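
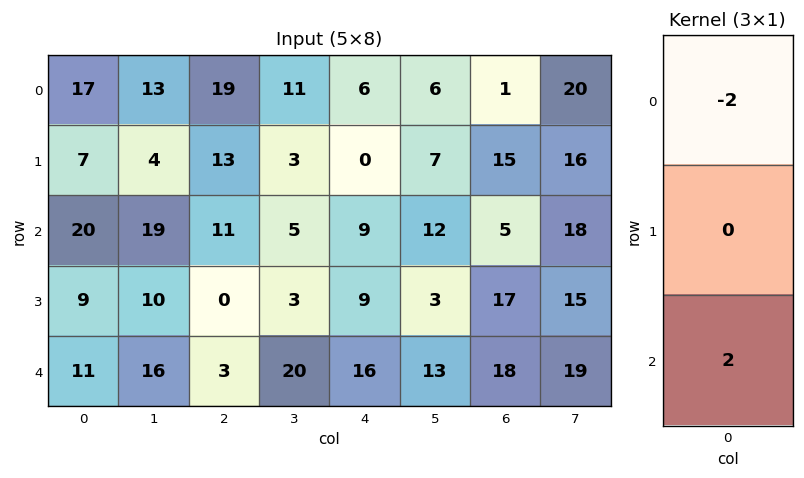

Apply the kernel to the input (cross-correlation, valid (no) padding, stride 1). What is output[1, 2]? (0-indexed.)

The receptive field on the input at this output position is [13 / 11 / 0]. Elementwise product with the kernel and sum: 13·-2 + 0·2.

-26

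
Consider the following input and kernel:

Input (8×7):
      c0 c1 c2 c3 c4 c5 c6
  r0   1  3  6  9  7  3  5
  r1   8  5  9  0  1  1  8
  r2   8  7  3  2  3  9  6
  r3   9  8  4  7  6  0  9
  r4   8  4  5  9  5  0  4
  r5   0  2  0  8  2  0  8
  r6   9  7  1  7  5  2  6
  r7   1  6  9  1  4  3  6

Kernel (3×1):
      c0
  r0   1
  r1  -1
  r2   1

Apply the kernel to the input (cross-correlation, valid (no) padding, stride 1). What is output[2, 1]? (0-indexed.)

3

The receptive field on the input at this output position is [7 / 8 / 4]. Elementwise product with the kernel and sum: 7·1 + 8·-1 + 4·1.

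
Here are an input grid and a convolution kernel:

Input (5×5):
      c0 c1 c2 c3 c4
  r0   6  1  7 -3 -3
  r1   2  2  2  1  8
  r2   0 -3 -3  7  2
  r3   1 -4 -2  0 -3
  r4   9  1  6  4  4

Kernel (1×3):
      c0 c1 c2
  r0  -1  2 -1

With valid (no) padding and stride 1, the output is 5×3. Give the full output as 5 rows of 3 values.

-11 16 -10
0 1 -8
-3 -10 15
-7 0 5
-13 7 -2

Output[0,0]: The receptive field on the input at this output position is [6 1 7]. Elementwise product with the kernel and sum: 6·-1 + 1·2 + 7·-1.
Output[0,1]: The receptive field on the input at this output position is [1 7 -3]. Elementwise product with the kernel and sum: 1·-1 + 7·2 + -3·-1.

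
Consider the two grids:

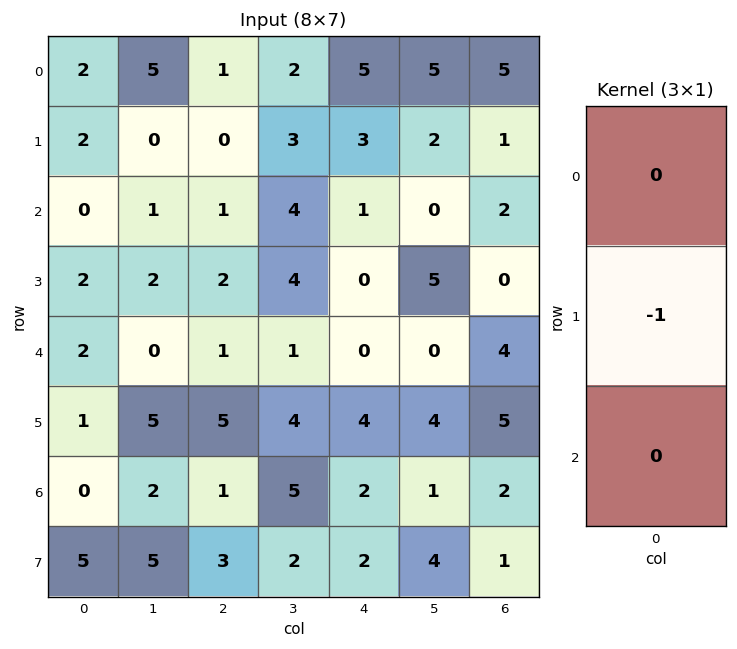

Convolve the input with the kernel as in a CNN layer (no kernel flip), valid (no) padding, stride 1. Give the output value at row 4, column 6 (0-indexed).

-5

The receptive field on the input at this output position is [4 / 5 / 2]. Elementwise product with the kernel and sum: 5·-1.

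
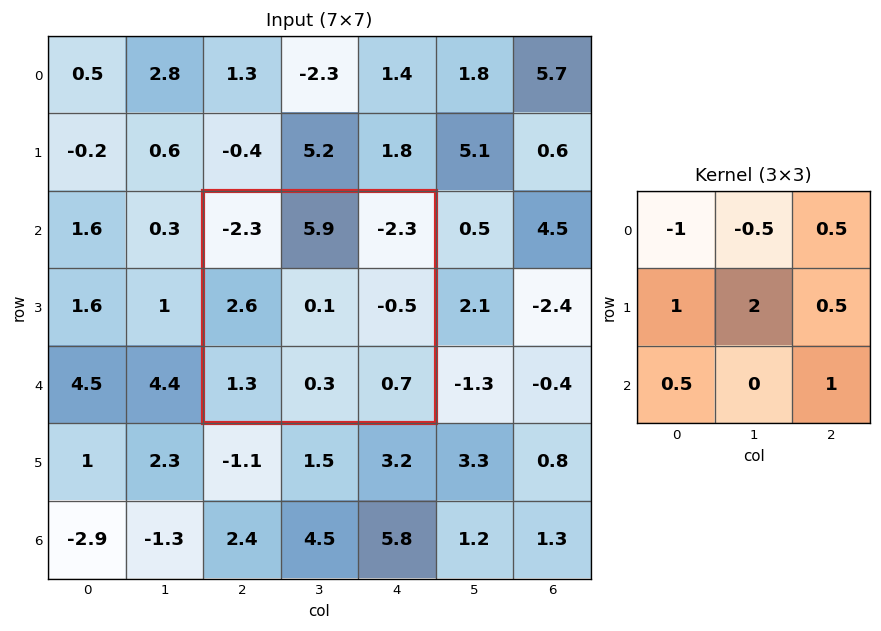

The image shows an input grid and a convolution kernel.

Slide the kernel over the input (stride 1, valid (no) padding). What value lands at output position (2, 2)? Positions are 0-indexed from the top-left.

2.1

The receptive field on the input at this output position is [-2.3 5.9 -2.3 / 2.6 0.1 -0.5 / 1.3 0.3 0.7]. Elementwise product with the kernel and sum: -2.3·-1 + 5.9·-0.5 + -2.3·0.5 + 2.6·1 + 0.1·2 + -0.5·0.5 + 1.3·0.5 + 0.7·1.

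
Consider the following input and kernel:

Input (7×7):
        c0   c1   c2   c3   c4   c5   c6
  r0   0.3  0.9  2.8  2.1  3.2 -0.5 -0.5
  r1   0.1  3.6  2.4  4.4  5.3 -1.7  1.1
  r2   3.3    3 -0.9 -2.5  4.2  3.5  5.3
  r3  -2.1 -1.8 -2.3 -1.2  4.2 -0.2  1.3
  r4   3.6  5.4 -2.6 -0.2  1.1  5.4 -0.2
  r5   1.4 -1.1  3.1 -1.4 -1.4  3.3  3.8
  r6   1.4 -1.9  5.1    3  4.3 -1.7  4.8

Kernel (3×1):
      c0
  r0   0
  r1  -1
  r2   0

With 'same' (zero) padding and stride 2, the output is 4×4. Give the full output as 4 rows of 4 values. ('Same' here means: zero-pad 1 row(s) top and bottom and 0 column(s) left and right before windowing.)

-0.3 -2.8 -3.2 0.5
-3.3 0.9 -4.2 -5.3
-3.6 2.6 -1.1 0.2
-1.4 -5.1 -4.3 -4.8

Output[0,0]: The receptive field on the zero-padded input at this output position is [0 / 0.3 / 0.1]. Elementwise product with the kernel and sum: 0.3·-1.
Output[0,1]: The receptive field on the zero-padded input at this output position is [0 / 2.8 / 2.4]. Elementwise product with the kernel and sum: 2.8·-1.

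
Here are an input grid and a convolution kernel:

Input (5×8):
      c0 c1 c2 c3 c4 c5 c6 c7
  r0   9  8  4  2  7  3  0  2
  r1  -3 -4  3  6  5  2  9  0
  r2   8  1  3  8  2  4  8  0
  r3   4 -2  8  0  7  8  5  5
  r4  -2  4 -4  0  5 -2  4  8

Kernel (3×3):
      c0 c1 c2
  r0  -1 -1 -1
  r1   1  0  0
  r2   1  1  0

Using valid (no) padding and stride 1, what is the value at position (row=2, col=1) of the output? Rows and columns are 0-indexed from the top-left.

The receptive field on the input at this output position is [1 3 8 / -2 8 0 / 4 -4 0]. Elementwise product with the kernel and sum: 1·-1 + 3·-1 + 8·-1 + -2·1 + 4·1 + -4·1.

-14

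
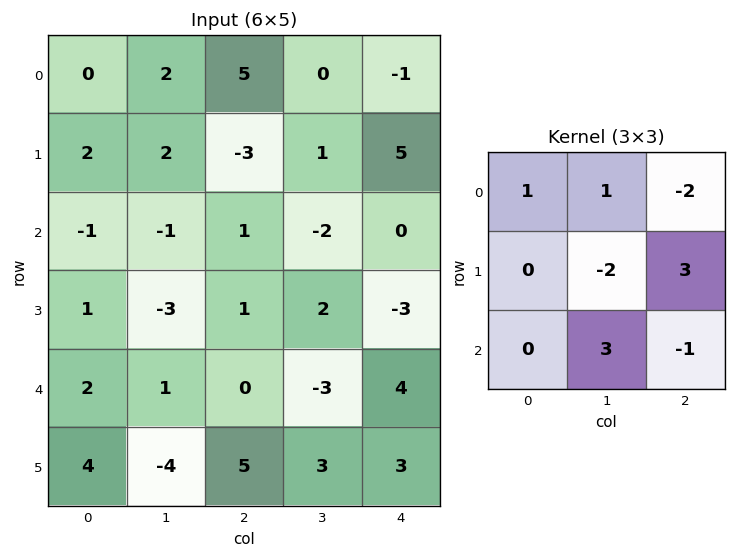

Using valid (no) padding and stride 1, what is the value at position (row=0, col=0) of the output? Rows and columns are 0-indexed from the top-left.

-25

The receptive field on the input at this output position is [0 2 5 / 2 2 -3 / -1 -1 1]. Elementwise product with the kernel and sum: 0·1 + 2·1 + 5·-2 + 2·-2 + -3·3 + -1·3 + 1·-1.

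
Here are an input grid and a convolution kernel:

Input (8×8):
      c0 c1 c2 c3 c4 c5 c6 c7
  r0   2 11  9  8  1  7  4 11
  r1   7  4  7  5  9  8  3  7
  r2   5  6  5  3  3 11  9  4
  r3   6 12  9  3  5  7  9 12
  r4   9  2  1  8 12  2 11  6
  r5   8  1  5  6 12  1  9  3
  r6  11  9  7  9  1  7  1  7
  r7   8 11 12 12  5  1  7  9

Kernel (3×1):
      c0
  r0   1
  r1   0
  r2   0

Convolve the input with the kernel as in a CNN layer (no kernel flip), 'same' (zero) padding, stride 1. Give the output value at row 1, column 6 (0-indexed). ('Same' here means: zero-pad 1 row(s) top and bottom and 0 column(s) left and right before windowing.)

4

The receptive field on the zero-padded input at this output position is [4 / 3 / 9]. Elementwise product with the kernel and sum: 4·1.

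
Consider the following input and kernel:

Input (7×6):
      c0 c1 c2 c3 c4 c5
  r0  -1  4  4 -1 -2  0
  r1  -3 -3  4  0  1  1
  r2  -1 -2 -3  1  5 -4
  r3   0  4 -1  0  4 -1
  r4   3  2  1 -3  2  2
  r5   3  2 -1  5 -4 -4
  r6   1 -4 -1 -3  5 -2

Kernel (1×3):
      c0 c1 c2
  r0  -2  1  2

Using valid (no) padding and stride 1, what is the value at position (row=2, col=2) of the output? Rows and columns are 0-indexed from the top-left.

The receptive field on the input at this output position is [-3 1 5]. Elementwise product with the kernel and sum: -3·-2 + 1·1 + 5·2.

17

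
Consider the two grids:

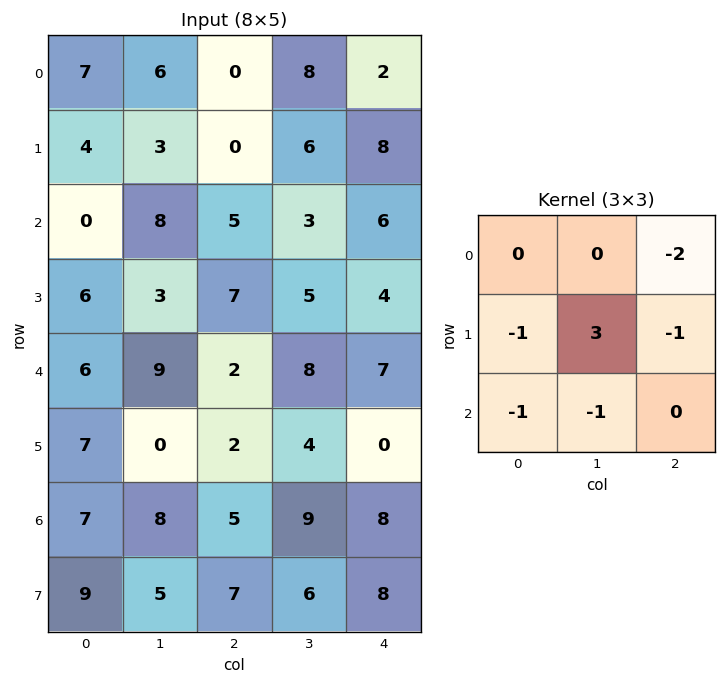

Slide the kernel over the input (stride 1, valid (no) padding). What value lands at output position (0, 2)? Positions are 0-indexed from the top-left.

-2

The receptive field on the input at this output position is [0 8 2 / 0 6 8 / 5 3 6]. Elementwise product with the kernel and sum: 2·-2 + 0·-1 + 6·3 + 8·-1 + 5·-1 + 3·-1.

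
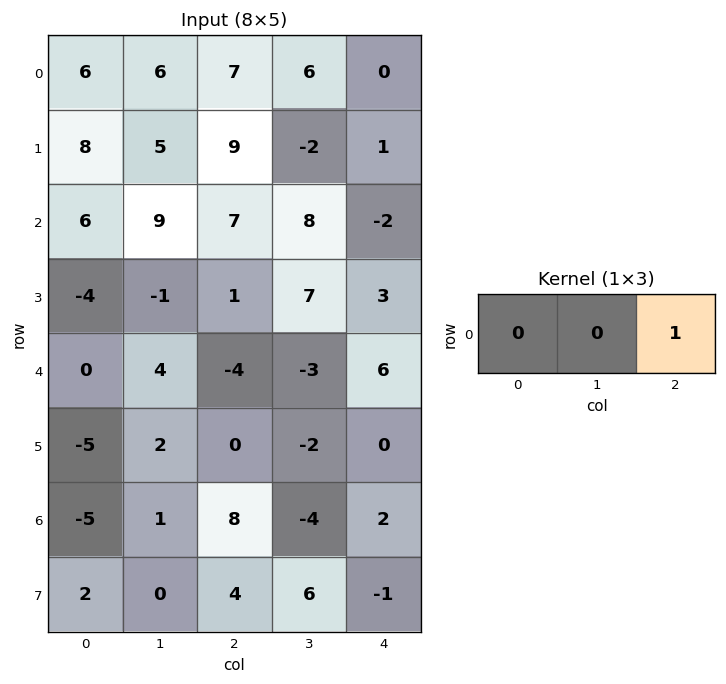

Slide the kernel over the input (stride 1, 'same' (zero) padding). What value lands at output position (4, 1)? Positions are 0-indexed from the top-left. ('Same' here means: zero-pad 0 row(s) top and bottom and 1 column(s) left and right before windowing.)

The receptive field on the zero-padded input at this output position is [0 4 -4]. Elementwise product with the kernel and sum: -4·1.

-4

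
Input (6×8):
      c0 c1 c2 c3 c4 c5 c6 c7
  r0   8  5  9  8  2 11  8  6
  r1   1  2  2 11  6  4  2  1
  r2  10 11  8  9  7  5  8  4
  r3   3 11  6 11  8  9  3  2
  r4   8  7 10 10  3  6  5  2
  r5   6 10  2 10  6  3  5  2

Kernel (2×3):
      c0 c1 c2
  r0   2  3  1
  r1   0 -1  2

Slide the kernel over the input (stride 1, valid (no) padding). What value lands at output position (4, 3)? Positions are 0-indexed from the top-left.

The receptive field on the input at this output position is [10 3 6 / 10 6 3]. Elementwise product with the kernel and sum: 10·2 + 3·3 + 6·1 + 6·-1 + 3·2.

35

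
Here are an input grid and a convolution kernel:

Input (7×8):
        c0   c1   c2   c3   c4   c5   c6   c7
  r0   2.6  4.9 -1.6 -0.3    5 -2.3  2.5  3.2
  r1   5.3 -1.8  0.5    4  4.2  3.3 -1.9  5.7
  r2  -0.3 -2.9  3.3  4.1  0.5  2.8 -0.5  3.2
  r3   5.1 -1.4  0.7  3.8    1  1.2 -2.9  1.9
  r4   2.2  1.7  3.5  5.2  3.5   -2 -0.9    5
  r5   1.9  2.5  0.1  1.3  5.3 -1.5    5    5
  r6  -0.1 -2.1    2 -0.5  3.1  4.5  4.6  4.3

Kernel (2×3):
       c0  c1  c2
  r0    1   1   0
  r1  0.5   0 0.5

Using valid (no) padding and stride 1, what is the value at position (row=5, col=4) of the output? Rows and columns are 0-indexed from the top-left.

The receptive field on the input at this output position is [5.3 -1.5 5 / 3.1 4.5 4.6]. Elementwise product with the kernel and sum: 5.3·1 + -1.5·1 + 3.1·0.5 + 4.6·0.5.

7.65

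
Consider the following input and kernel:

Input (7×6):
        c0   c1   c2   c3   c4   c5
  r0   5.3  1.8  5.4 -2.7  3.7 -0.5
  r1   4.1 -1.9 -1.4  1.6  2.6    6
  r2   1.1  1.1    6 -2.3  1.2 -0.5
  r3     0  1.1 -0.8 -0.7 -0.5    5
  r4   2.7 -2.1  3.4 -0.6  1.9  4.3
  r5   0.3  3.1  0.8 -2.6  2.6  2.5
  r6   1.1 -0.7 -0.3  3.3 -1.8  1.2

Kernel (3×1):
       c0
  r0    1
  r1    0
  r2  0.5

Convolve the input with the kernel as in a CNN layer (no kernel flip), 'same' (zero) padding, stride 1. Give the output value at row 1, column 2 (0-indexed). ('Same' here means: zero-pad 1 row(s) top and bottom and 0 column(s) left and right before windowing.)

The receptive field on the zero-padded input at this output position is [5.4 / -1.4 / 6]. Elementwise product with the kernel and sum: 5.4·1 + 6·0.5.

8.4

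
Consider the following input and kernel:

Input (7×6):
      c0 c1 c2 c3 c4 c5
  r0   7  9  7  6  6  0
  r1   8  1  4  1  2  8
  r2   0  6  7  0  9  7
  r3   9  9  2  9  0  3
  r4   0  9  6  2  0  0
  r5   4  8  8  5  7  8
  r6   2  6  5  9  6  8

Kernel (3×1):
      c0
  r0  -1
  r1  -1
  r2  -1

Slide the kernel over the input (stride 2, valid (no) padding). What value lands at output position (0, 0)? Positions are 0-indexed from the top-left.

-15

The receptive field on the input at this output position is [7 / 8 / 0]. Elementwise product with the kernel and sum: 7·-1 + 8·-1 + 0·-1.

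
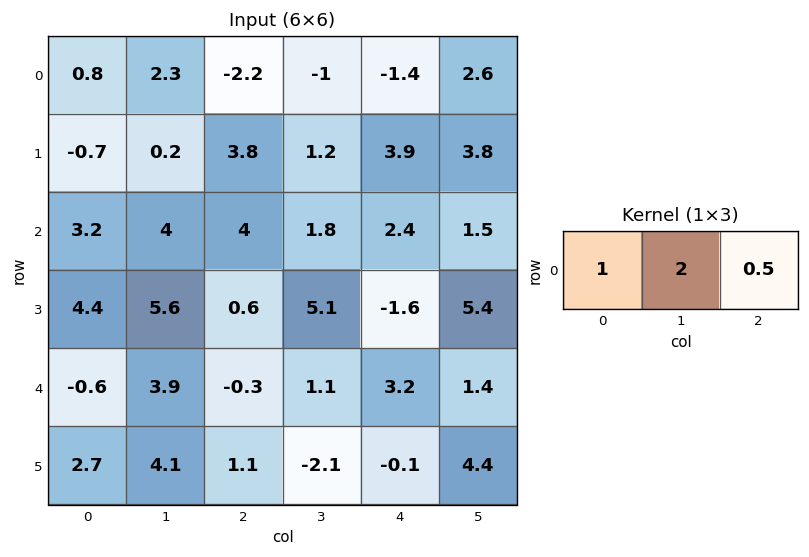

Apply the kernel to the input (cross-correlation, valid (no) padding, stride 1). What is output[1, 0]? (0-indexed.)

The receptive field on the input at this output position is [-0.7 0.2 3.8]. Elementwise product with the kernel and sum: -0.7·1 + 0.2·2 + 3.8·0.5.

1.6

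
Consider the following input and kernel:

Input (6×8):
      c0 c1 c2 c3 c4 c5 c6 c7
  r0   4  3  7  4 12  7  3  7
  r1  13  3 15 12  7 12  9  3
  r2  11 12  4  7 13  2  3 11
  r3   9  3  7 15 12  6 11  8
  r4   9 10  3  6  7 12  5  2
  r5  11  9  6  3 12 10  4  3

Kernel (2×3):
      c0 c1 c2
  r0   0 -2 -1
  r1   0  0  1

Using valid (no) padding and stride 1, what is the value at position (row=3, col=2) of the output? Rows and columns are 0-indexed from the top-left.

The receptive field on the input at this output position is [7 15 12 / 3 6 7]. Elementwise product with the kernel and sum: 15·-2 + 12·-1 + 7·1.

-35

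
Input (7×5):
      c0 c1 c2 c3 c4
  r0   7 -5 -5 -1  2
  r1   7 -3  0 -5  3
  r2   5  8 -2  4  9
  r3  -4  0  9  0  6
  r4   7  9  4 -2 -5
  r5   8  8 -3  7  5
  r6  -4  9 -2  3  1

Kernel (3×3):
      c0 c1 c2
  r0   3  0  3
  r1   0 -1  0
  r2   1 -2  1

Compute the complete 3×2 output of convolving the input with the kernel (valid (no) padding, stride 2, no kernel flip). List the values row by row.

Output[0,0]: The receptive field on the input at this output position is [7 -5 -5 / 7 -3 0 / 5 8 -2]. Elementwise product with the kernel and sum: 7·3 + -5·3 + -3·-1 + 5·1 + 8·-2 + -2·1.

-4 -5
2 24
1 -17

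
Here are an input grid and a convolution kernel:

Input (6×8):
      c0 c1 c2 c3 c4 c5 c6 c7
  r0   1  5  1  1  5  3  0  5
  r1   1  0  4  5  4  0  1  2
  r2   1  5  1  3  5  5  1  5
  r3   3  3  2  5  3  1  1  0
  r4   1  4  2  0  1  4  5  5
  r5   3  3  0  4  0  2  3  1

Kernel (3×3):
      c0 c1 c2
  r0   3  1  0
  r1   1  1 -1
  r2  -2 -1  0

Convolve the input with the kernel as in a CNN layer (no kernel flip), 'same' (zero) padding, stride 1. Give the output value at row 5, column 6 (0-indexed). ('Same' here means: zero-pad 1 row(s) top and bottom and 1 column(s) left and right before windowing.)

The receptive field on the zero-padded input at this output position is [4 5 5 / 2 3 1 / 0 0 0]. Elementwise product with the kernel and sum: 4·3 + 5·1 + 2·1 + 3·1 + 1·-1 + 0·-2 + 0·-1.

21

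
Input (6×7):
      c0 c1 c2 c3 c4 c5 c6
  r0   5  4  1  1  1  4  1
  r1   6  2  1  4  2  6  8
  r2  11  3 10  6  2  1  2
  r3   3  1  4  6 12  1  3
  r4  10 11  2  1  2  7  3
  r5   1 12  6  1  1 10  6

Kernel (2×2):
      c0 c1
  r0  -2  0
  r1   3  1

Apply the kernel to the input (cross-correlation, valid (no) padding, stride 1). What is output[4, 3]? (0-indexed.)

2

The receptive field on the input at this output position is [1 2 / 1 1]. Elementwise product with the kernel and sum: 1·-2 + 1·3 + 1·1.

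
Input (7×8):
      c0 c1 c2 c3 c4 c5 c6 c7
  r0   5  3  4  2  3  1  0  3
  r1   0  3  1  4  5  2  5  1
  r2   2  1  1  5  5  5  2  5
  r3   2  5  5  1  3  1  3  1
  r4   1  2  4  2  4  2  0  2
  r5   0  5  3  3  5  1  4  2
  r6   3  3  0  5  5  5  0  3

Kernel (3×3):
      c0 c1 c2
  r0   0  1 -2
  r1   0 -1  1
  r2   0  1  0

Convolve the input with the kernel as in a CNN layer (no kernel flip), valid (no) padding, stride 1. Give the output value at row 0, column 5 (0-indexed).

-8

The receptive field on the input at this output position is [1 0 3 / 2 5 1 / 5 2 5]. Elementwise product with the kernel and sum: 0·1 + 3·-2 + 5·-1 + 1·1 + 2·1.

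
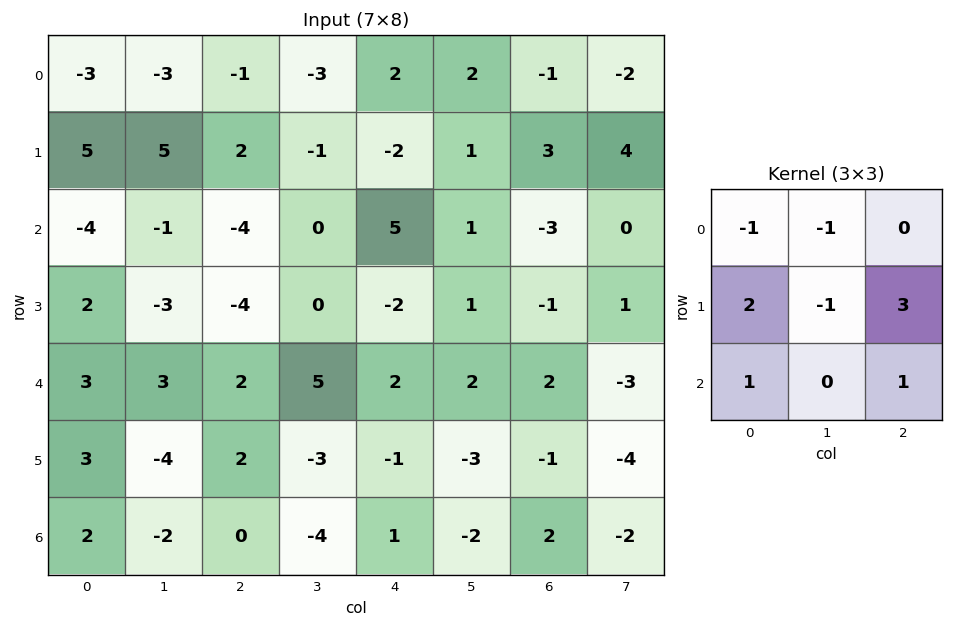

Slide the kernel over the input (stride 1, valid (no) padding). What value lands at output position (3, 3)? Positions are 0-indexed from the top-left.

The receptive field on the input at this output position is [0 -2 1 / 5 2 2 / -3 -1 -3]. Elementwise product with the kernel and sum: 0·-1 + -2·-1 + 5·2 + 2·-1 + 2·3 + -3·1 + -3·1.

10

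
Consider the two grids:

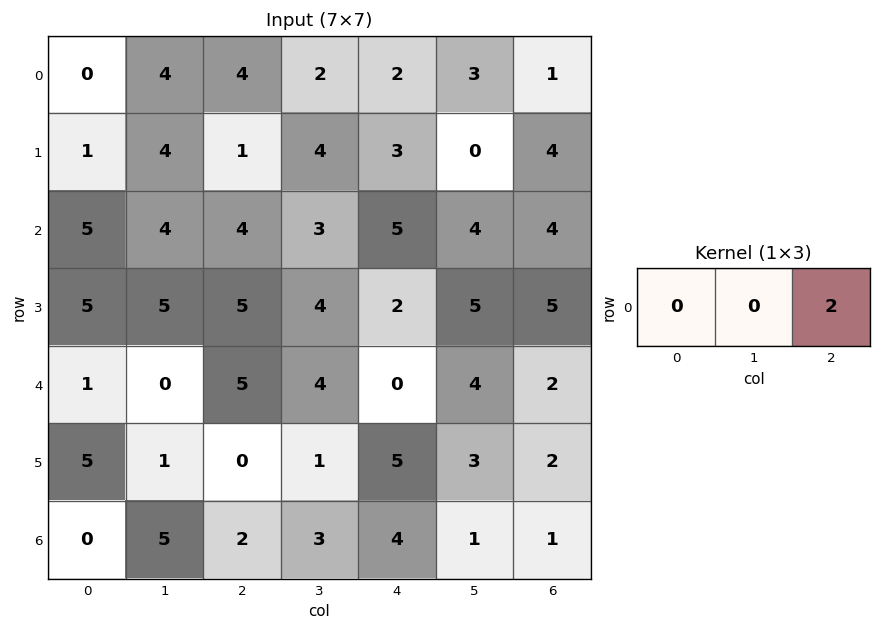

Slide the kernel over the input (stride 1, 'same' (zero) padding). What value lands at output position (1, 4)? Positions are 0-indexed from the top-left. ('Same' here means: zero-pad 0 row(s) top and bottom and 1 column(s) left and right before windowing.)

0

The receptive field on the zero-padded input at this output position is [4 3 0]. Elementwise product with the kernel and sum: 0·2.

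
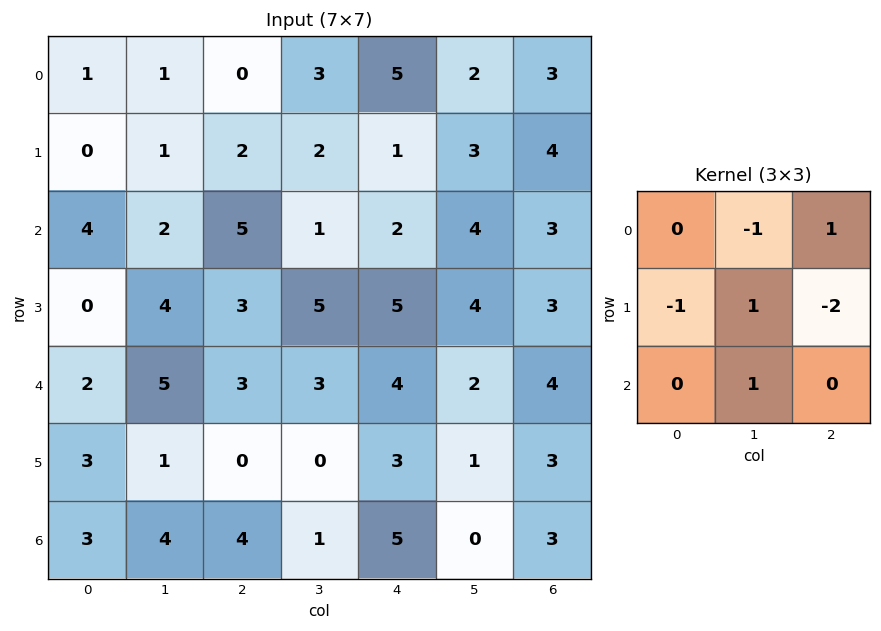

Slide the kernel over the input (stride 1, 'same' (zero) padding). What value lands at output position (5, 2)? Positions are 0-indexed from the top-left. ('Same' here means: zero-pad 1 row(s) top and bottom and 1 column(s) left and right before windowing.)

3

The receptive field on the zero-padded input at this output position is [5 3 3 / 1 0 0 / 4 4 1]. Elementwise product with the kernel and sum: 3·-1 + 3·1 + 1·-1 + 0·1 + 0·-2 + 4·1.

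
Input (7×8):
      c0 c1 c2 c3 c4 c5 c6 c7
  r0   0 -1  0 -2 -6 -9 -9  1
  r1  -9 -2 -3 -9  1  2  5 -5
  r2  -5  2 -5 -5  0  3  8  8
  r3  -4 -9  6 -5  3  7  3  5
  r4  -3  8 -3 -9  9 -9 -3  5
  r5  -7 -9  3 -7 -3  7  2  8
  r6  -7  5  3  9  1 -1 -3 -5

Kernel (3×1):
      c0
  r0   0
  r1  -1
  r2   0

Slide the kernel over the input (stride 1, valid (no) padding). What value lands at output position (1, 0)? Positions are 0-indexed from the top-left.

The receptive field on the input at this output position is [-9 / -5 / -4]. Elementwise product with the kernel and sum: -5·-1.

5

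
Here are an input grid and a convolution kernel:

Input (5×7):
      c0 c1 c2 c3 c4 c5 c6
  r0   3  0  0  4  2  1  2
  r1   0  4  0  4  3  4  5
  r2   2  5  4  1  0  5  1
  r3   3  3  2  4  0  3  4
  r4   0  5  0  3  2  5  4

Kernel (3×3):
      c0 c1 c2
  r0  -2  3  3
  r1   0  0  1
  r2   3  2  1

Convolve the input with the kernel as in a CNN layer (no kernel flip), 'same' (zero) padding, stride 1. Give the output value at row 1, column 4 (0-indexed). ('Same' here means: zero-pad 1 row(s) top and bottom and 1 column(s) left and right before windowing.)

13

The receptive field on the zero-padded input at this output position is [4 2 1 / 4 3 4 / 1 0 5]. Elementwise product with the kernel and sum: 4·-2 + 2·3 + 1·3 + 4·1 + 1·3 + 0·2 + 5·1.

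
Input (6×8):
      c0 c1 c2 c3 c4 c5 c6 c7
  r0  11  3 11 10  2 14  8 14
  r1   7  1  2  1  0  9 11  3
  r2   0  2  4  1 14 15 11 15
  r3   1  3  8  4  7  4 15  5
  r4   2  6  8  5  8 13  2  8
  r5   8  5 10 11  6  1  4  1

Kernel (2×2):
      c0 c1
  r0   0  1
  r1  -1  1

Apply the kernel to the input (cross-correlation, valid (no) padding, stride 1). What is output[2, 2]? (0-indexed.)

-3

The receptive field on the input at this output position is [4 1 / 8 4]. Elementwise product with the kernel and sum: 1·1 + 8·-1 + 4·1.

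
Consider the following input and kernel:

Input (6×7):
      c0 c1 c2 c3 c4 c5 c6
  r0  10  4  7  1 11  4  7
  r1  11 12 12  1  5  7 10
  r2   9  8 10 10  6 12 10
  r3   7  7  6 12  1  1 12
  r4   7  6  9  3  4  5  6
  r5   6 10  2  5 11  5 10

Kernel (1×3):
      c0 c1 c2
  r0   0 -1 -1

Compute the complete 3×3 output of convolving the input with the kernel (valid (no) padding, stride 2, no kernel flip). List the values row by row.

-11 -12 -11
-18 -16 -22
-15 -7 -11

Output[0,0]: The receptive field on the input at this output position is [10 4 7]. Elementwise product with the kernel and sum: 4·-1 + 7·-1.
Output[0,1]: The receptive field on the input at this output position is [7 1 11]. Elementwise product with the kernel and sum: 1·-1 + 11·-1.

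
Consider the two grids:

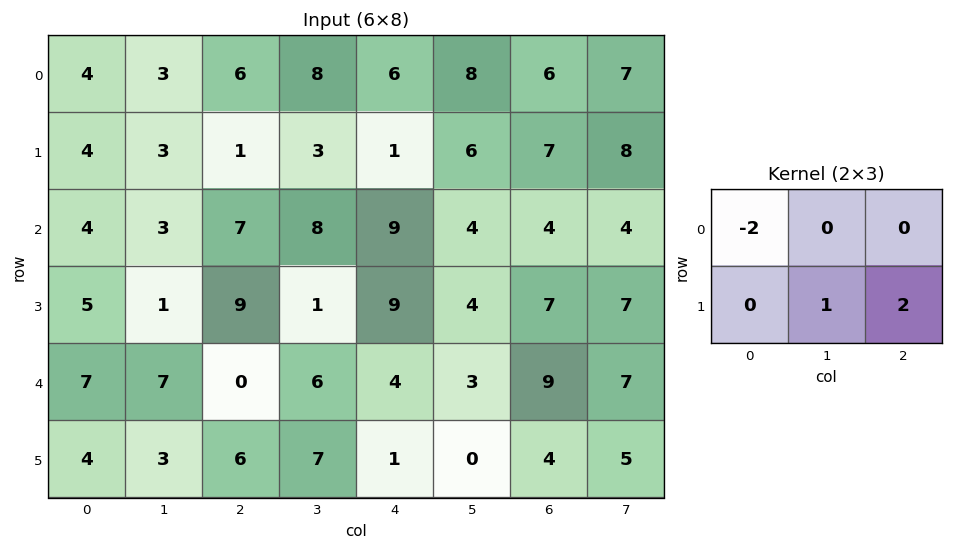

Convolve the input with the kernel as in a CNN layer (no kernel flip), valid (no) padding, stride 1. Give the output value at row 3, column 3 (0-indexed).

The receptive field on the input at this output position is [1 9 4 / 6 4 3]. Elementwise product with the kernel and sum: 1·-2 + 4·1 + 3·2.

8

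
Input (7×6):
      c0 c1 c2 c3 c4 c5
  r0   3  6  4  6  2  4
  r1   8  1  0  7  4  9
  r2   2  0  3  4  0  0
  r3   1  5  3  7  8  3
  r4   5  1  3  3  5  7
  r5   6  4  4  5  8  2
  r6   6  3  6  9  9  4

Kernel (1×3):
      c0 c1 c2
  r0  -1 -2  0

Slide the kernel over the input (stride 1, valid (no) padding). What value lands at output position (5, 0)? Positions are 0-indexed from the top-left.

The receptive field on the input at this output position is [6 4 4]. Elementwise product with the kernel and sum: 6·-1 + 4·-2.

-14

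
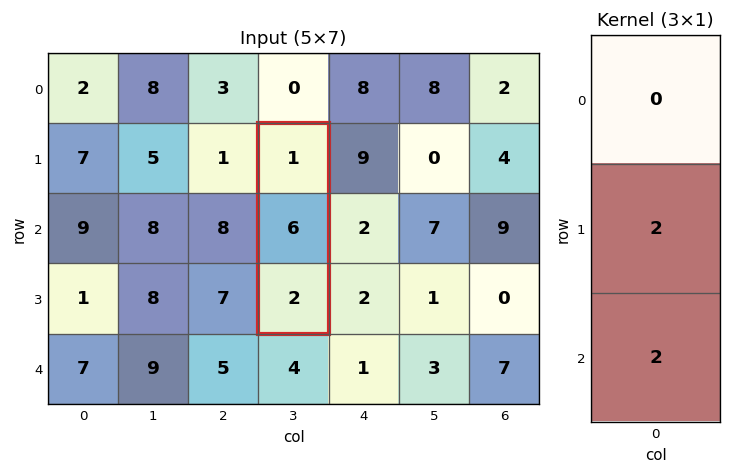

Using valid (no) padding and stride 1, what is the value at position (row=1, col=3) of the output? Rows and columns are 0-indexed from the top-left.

16

The receptive field on the input at this output position is [1 / 6 / 2]. Elementwise product with the kernel and sum: 6·2 + 2·2.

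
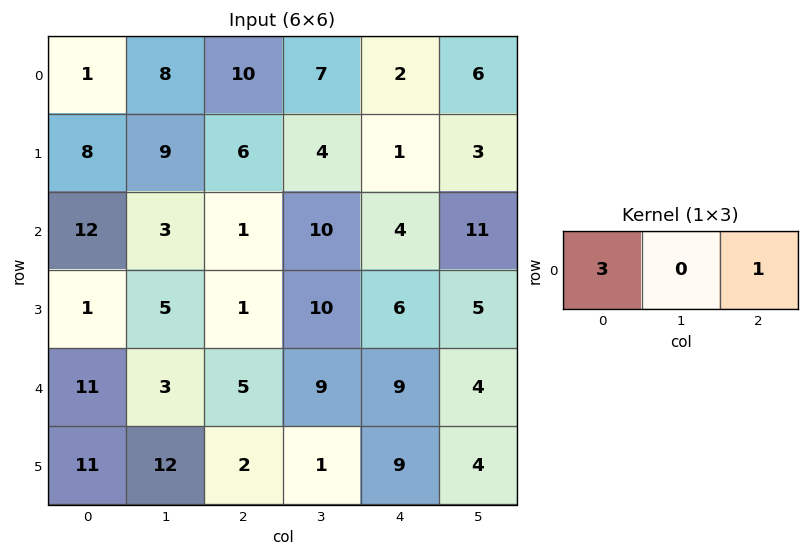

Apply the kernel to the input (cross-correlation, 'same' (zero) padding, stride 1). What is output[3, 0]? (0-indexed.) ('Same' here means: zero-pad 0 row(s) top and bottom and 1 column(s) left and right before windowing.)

5

The receptive field on the zero-padded input at this output position is [0 1 5]. Elementwise product with the kernel and sum: 0·3 + 5·1.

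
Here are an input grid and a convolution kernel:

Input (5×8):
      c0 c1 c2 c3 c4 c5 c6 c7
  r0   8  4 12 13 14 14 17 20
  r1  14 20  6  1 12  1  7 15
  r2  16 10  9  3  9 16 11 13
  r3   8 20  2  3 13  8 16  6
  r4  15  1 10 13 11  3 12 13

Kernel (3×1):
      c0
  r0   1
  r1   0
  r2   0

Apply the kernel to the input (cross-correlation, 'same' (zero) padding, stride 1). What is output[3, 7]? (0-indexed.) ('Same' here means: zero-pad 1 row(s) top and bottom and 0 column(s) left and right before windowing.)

The receptive field on the zero-padded input at this output position is [13 / 6 / 13]. Elementwise product with the kernel and sum: 13·1.

13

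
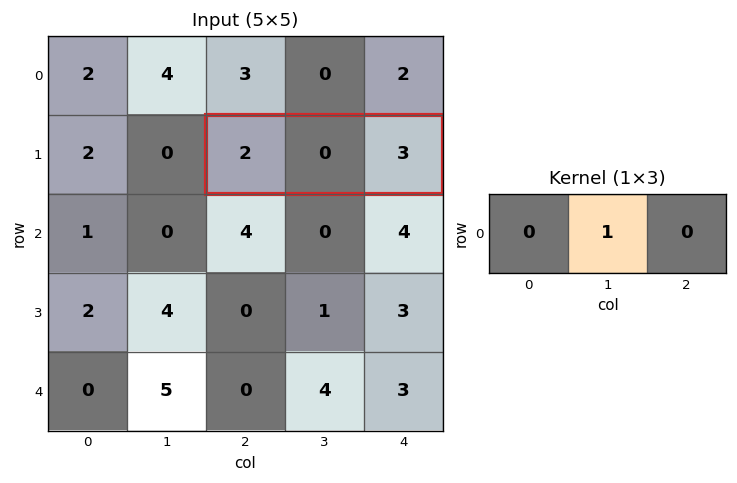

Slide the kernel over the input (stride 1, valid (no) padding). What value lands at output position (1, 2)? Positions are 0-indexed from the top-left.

0

The receptive field on the input at this output position is [2 0 3]. Elementwise product with the kernel and sum: 0·1.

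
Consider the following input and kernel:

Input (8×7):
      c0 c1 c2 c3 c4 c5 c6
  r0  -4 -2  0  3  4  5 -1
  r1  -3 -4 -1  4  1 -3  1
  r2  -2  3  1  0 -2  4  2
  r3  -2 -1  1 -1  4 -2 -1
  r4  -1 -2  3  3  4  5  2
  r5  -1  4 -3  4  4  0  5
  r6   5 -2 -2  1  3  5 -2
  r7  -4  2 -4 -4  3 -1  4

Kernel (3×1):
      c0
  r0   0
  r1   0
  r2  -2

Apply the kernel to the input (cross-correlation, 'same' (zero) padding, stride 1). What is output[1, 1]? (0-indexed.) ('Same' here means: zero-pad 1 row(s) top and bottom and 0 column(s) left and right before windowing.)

-6

The receptive field on the zero-padded input at this output position is [-2 / -4 / 3]. Elementwise product with the kernel and sum: 3·-2.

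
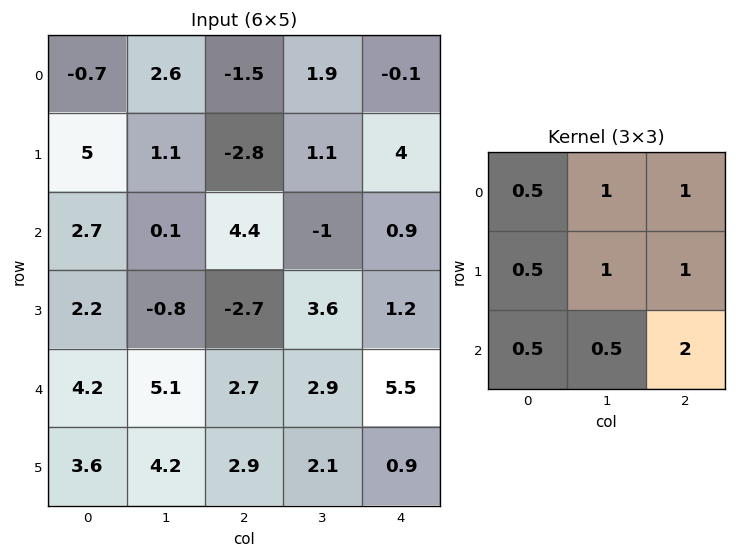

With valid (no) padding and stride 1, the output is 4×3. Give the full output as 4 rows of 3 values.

11.75 0.8 8.25
1.95 7.75 8.65
13.5 13.65 19.35
17.2 16.4 17.5

Output[0,0]: The receptive field on the input at this output position is [-0.7 2.6 -1.5 / 5 1.1 -2.8 / 2.7 0.1 4.4]. Elementwise product with the kernel and sum: -0.7·0.5 + 2.6·1 + -1.5·1 + 5·0.5 + 1.1·1 + -2.8·1 + 2.7·0.5 + 0.1·0.5 + 4.4·2.
Output[0,1]: The receptive field on the input at this output position is [2.6 -1.5 1.9 / 1.1 -2.8 1.1 / 0.1 4.4 -1]. Elementwise product with the kernel and sum: 2.6·0.5 + -1.5·1 + 1.9·1 + 1.1·0.5 + -2.8·1 + 1.1·1 + 0.1·0.5 + 4.4·0.5 + -1·2.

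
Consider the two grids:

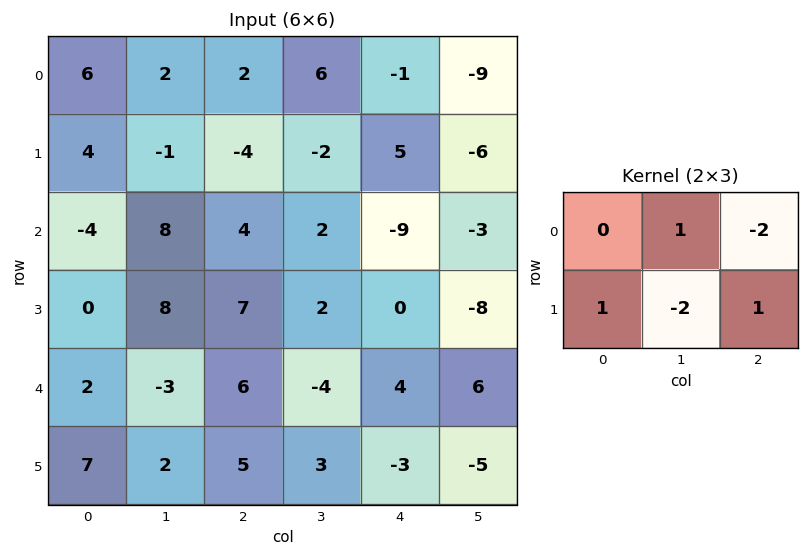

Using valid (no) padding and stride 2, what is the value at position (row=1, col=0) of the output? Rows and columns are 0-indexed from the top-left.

-9

The receptive field on the input at this output position is [-4 8 4 / 0 8 7]. Elementwise product with the kernel and sum: 8·1 + 4·-2 + 0·1 + 8·-2 + 7·1.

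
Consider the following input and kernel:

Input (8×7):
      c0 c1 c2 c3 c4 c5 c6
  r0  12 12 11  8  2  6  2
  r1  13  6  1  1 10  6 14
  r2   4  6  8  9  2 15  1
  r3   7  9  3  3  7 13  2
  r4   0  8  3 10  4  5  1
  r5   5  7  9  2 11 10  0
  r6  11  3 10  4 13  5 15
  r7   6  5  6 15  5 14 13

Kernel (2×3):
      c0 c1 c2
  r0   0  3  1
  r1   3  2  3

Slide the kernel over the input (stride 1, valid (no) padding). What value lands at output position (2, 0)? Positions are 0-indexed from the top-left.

The receptive field on the input at this output position is [4 6 8 / 7 9 3]. Elementwise product with the kernel and sum: 6·3 + 8·1 + 7·3 + 9·2 + 3·3.

74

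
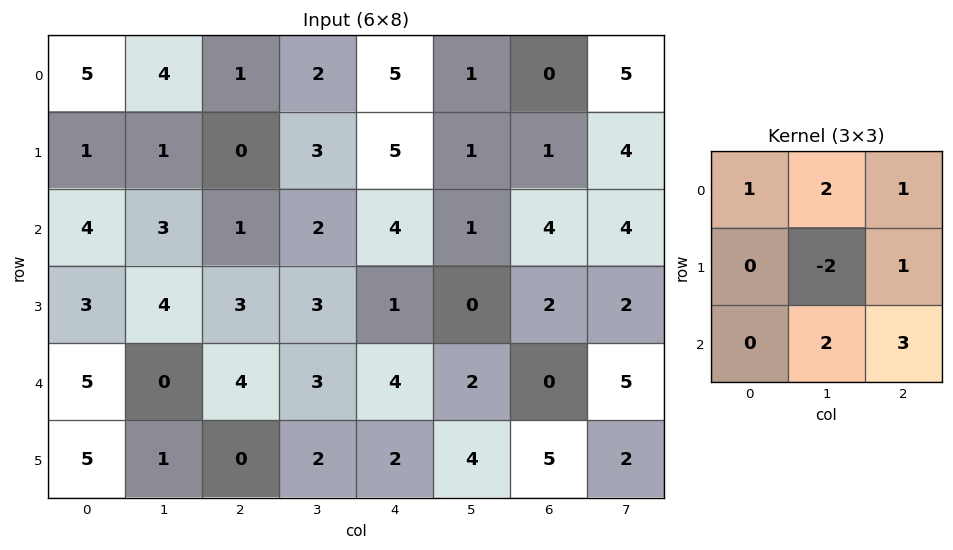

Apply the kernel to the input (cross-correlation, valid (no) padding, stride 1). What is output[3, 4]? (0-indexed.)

The receptive field on the input at this output position is [1 0 2 / 4 2 0 / 2 4 5]. Elementwise product with the kernel and sum: 1·1 + 0·2 + 2·1 + 2·-2 + 0·1 + 4·2 + 5·3.

22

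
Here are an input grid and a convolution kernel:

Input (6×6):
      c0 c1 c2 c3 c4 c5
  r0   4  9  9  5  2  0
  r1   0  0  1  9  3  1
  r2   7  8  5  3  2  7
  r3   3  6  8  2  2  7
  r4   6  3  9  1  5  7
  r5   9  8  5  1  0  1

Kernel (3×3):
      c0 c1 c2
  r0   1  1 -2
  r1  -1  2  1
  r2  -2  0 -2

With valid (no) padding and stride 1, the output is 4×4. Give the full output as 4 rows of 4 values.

Output[0,0]: The receptive field on the input at this output position is [4 9 9 / 0 0 1 / 7 8 5]. Elementwise product with the kernel and sum: 4·1 + 9·1 + 9·-2 + 0·-1 + 0·2 + 1·1 + 7·-2 + 5·-2.
Output[0,1]: The receptive field on the input at this output position is [9 9 5 / 0 1 9 / 8 5 3]. Elementwise product with the kernel and sum: 9·1 + 9·1 + 5·-2 + 0·-1 + 1·2 + 9·1 + 8·-2 + 3·-2.

-28 -3 16 -15
-10 -28 -13 0
-8 11 -26 -16
-26 8 -6 2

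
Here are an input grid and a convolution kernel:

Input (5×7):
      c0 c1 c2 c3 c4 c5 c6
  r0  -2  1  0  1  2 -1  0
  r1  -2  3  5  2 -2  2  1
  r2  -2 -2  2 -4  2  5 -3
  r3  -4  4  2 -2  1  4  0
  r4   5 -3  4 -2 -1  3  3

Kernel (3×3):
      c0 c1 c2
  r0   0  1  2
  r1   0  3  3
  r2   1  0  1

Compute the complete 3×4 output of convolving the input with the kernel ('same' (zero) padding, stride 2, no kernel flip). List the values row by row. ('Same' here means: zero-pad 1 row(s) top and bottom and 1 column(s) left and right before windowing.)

Output[0,0]: The receptive field on the zero-padded input at this output position is [0 0 0 / 0 -2 1 / 0 -2 3]. Elementwise product with the kernel and sum: 0·1 + 0·2 + -2·3 + 1·3 + 0·1 + 3·1.

0 8 7 2
-4 5 25 -4
10 4 15 9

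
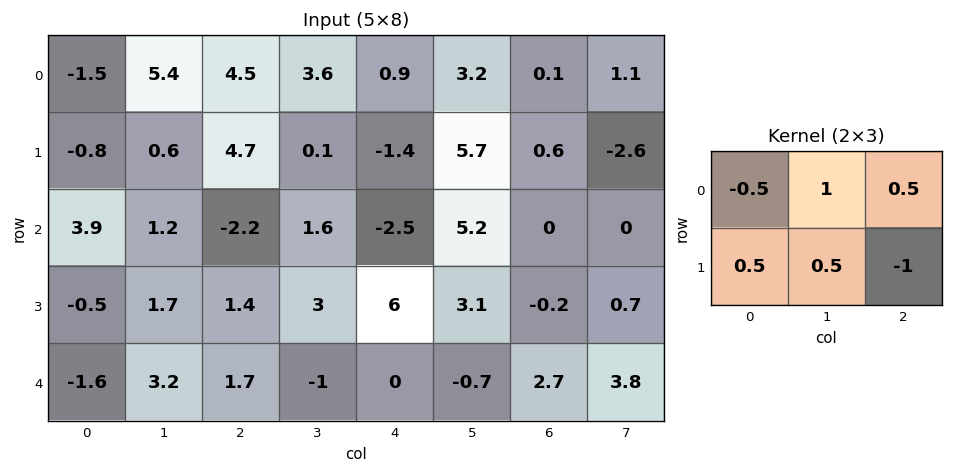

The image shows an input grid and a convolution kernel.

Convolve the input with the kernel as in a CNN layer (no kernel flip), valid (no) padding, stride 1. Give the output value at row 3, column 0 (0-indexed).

The receptive field on the input at this output position is [-0.5 1.7 1.4 / -1.6 3.2 1.7]. Elementwise product with the kernel and sum: -0.5·-0.5 + 1.7·1 + 1.4·0.5 + -1.6·0.5 + 3.2·0.5 + 1.7·-1.

1.75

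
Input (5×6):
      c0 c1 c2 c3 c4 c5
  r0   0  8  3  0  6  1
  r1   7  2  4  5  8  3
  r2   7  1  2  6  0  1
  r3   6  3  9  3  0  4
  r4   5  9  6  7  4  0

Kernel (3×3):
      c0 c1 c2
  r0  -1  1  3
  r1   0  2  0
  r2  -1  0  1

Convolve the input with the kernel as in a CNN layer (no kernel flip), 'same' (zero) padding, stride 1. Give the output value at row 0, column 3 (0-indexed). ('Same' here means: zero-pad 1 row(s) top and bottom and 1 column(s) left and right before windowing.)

The receptive field on the zero-padded input at this output position is [0 0 0 / 3 0 6 / 4 5 8]. Elementwise product with the kernel and sum: 0·-1 + 0·1 + 0·3 + 0·2 + 4·-1 + 8·1.

4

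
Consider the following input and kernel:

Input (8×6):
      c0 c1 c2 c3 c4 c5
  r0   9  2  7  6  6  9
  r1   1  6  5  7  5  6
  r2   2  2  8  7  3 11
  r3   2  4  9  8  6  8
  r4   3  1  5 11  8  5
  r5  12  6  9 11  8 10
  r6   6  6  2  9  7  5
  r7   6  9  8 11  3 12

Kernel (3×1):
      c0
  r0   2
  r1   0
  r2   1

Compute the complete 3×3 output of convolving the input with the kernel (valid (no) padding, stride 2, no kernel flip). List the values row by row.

20 22 15
7 21 14
12 12 23

Output[0,0]: The receptive field on the input at this output position is [9 / 1 / 2]. Elementwise product with the kernel and sum: 9·2 + 2·1.
Output[0,1]: The receptive field on the input at this output position is [7 / 5 / 8]. Elementwise product with the kernel and sum: 7·2 + 8·1.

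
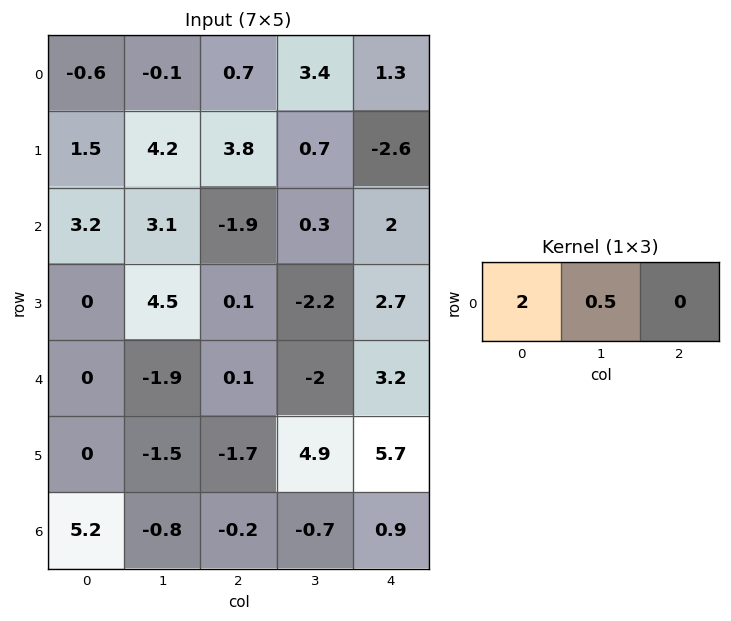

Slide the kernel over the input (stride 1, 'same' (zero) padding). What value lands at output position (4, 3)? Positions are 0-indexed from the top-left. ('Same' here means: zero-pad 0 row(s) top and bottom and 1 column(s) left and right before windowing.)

-0.8

The receptive field on the zero-padded input at this output position is [0.1 -2 3.2]. Elementwise product with the kernel and sum: 0.1·2 + -2·0.5.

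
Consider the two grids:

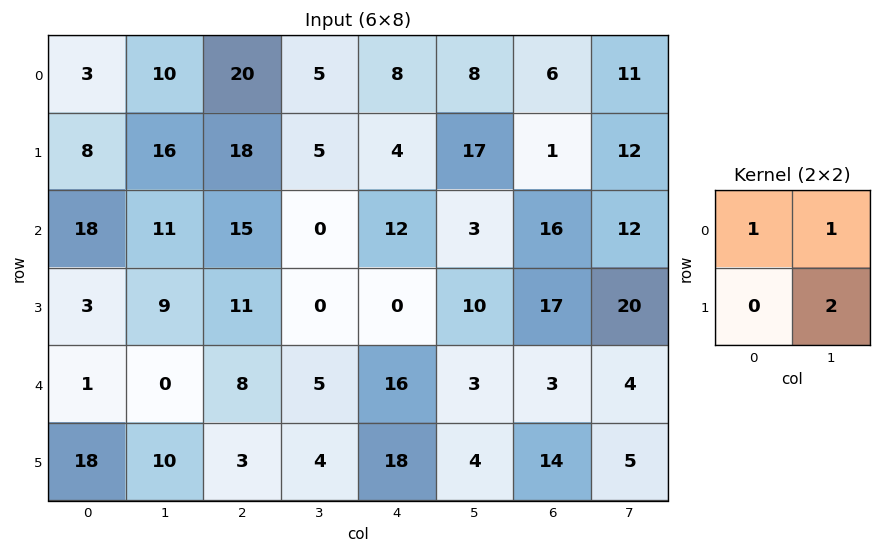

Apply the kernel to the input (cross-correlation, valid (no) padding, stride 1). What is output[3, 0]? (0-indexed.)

The receptive field on the input at this output position is [3 9 / 1 0]. Elementwise product with the kernel and sum: 3·1 + 9·1 + 0·2.

12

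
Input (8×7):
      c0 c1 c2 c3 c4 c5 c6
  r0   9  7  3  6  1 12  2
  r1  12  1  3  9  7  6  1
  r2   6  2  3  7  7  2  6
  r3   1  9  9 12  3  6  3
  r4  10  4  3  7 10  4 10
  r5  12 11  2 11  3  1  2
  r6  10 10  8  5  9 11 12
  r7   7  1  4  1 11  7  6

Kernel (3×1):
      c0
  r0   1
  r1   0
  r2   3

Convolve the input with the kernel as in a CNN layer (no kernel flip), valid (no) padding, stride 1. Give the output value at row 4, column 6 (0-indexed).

The receptive field on the input at this output position is [10 / 2 / 12]. Elementwise product with the kernel and sum: 10·1 + 12·3.

46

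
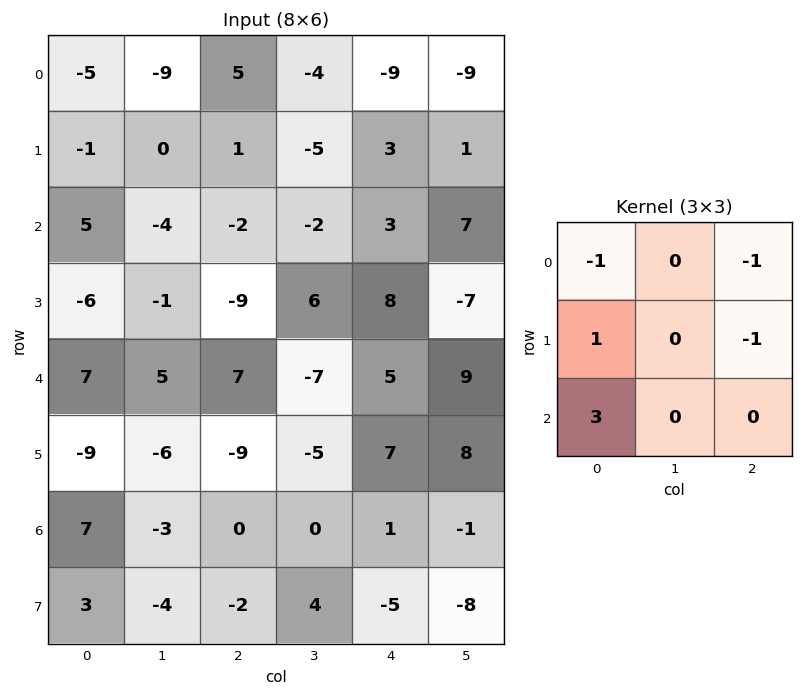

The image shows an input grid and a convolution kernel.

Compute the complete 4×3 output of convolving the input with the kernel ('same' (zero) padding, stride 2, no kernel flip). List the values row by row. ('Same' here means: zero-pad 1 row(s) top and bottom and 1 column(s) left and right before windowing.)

9 -5 -10
4 0 13
-4 -11 -30
9 -4 10

Output[0,0]: The receptive field on the zero-padded input at this output position is [0 0 0 / 0 -5 -9 / 0 -1 0]. Elementwise product with the kernel and sum: 0·-1 + 0·-1 + 0·1 + -9·-1 + 0·3.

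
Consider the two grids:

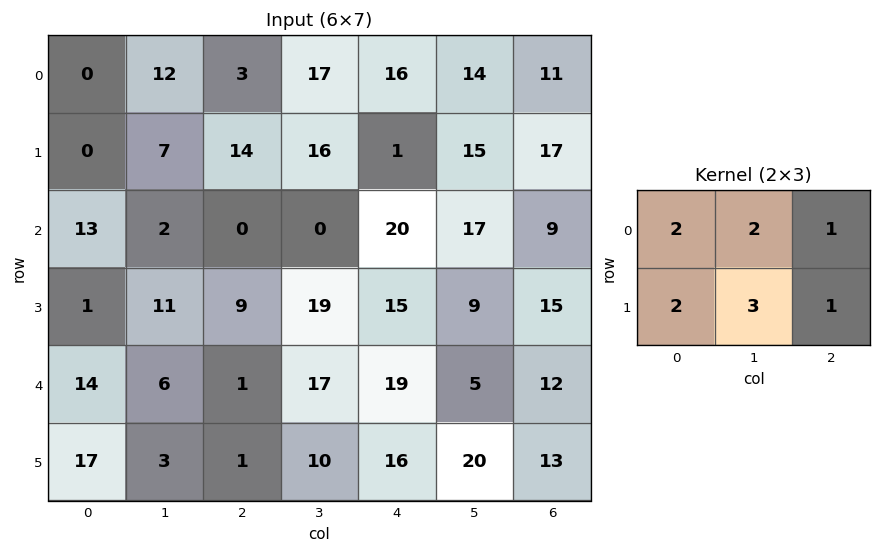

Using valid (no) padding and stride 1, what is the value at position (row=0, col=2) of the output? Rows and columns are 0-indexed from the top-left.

133

The receptive field on the input at this output position is [3 17 16 / 14 16 1]. Elementwise product with the kernel and sum: 3·2 + 17·2 + 16·1 + 14·2 + 16·3 + 1·1.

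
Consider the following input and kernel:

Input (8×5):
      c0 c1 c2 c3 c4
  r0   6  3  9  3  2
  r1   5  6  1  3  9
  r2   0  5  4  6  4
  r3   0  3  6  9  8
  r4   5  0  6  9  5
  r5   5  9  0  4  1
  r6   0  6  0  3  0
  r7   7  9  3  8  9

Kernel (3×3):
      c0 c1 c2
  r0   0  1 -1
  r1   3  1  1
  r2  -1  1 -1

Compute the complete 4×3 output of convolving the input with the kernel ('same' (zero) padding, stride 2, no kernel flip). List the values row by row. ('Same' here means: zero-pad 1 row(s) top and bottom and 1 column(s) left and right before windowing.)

8 13 17
1 17 30
-2 -1 37
0 3 11

Output[0,0]: The receptive field on the zero-padded input at this output position is [0 0 0 / 0 6 3 / 0 5 6]. Elementwise product with the kernel and sum: 0·1 + 0·-1 + 0·3 + 6·1 + 3·1 + 0·-1 + 5·1 + 6·-1.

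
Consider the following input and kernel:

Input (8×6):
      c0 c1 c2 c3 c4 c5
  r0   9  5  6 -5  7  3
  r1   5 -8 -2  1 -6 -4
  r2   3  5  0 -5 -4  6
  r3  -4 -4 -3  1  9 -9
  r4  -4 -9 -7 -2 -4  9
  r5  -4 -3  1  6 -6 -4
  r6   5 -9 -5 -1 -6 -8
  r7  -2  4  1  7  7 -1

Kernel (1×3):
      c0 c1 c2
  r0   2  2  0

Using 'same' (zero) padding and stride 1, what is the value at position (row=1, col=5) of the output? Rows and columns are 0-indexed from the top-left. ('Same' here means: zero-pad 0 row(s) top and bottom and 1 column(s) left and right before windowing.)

-20

The receptive field on the zero-padded input at this output position is [-6 -4 0]. Elementwise product with the kernel and sum: -6·2 + -4·2.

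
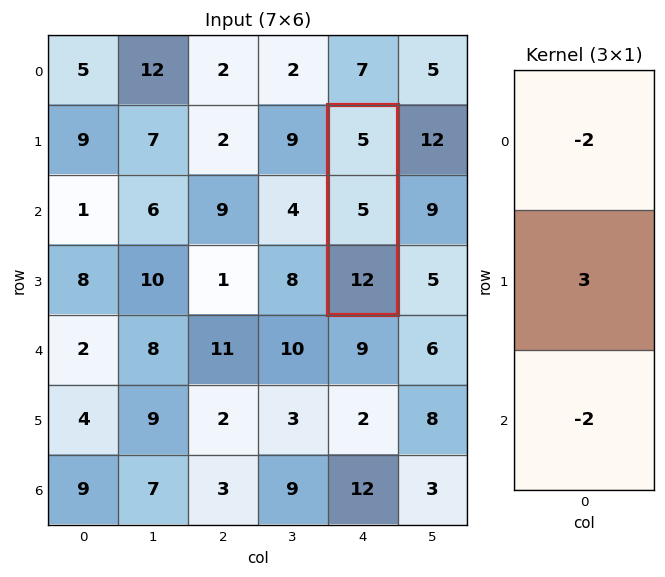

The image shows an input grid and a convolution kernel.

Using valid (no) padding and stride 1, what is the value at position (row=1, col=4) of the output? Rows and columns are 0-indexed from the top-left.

-19

The receptive field on the input at this output position is [5 / 5 / 12]. Elementwise product with the kernel and sum: 5·-2 + 5·3 + 12·-2.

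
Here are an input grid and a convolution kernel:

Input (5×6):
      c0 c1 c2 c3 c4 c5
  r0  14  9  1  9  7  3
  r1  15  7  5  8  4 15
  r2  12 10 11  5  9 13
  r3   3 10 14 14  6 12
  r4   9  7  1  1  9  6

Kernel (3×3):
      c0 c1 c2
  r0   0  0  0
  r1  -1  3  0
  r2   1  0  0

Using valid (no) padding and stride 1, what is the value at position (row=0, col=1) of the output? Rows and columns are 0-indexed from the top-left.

The receptive field on the input at this output position is [9 1 9 / 7 5 8 / 10 11 5]. Elementwise product with the kernel and sum: 7·-1 + 5·3 + 10·1.

18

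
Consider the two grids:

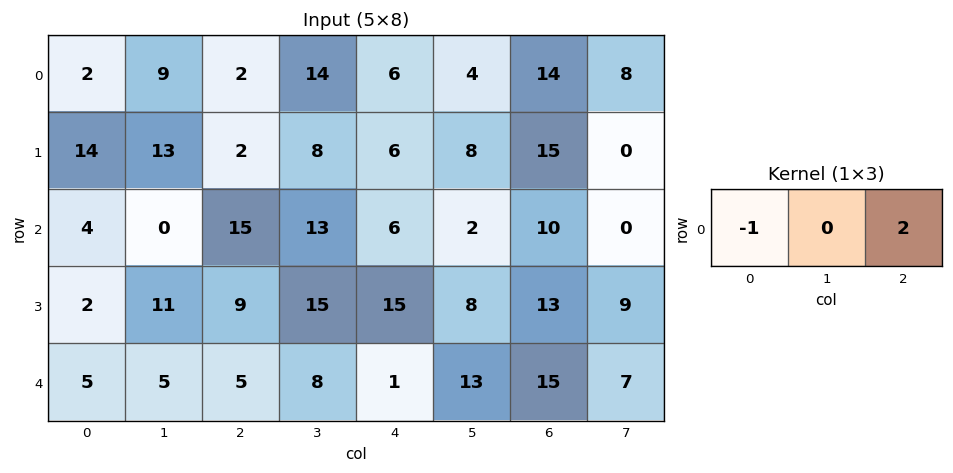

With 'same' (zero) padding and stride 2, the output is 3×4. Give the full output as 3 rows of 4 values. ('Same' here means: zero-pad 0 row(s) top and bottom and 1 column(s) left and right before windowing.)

18 19 -6 12
0 26 -9 -2
10 11 18 1

Output[0,0]: The receptive field on the zero-padded input at this output position is [0 2 9]. Elementwise product with the kernel and sum: 0·-1 + 9·2.
Output[0,1]: The receptive field on the zero-padded input at this output position is [9 2 14]. Elementwise product with the kernel and sum: 9·-1 + 14·2.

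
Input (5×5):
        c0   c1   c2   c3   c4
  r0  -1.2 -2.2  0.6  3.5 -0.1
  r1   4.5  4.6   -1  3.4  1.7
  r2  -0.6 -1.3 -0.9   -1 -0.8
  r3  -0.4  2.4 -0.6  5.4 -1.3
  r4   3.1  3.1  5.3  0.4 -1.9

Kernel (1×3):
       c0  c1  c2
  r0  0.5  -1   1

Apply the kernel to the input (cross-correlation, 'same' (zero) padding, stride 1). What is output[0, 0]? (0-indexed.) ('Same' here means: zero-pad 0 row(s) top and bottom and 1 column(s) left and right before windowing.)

-1

The receptive field on the zero-padded input at this output position is [0 -1.2 -2.2]. Elementwise product with the kernel and sum: 0·0.5 + -1.2·-1 + -2.2·1.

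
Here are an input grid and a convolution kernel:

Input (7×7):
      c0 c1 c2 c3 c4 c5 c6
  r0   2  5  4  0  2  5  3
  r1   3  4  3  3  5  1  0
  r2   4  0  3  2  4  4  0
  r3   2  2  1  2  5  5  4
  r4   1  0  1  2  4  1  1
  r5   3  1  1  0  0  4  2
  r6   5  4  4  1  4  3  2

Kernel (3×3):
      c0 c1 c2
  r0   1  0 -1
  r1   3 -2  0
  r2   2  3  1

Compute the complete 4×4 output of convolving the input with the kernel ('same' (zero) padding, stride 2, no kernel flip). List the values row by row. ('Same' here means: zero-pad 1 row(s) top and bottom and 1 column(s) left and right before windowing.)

Output[0,0]: The receptive field on the zero-padded input at this output position is [0 0 0 / 0 2 5 / 0 3 4]. Elementwise product with the kernel and sum: 0·1 + 0·-1 + 0·3 + 2·-2 + 0·2 + 3·3 + 4·1.

9 27 18 11
-4 4 24 35
6 3 -1 20
-11 5 -9 9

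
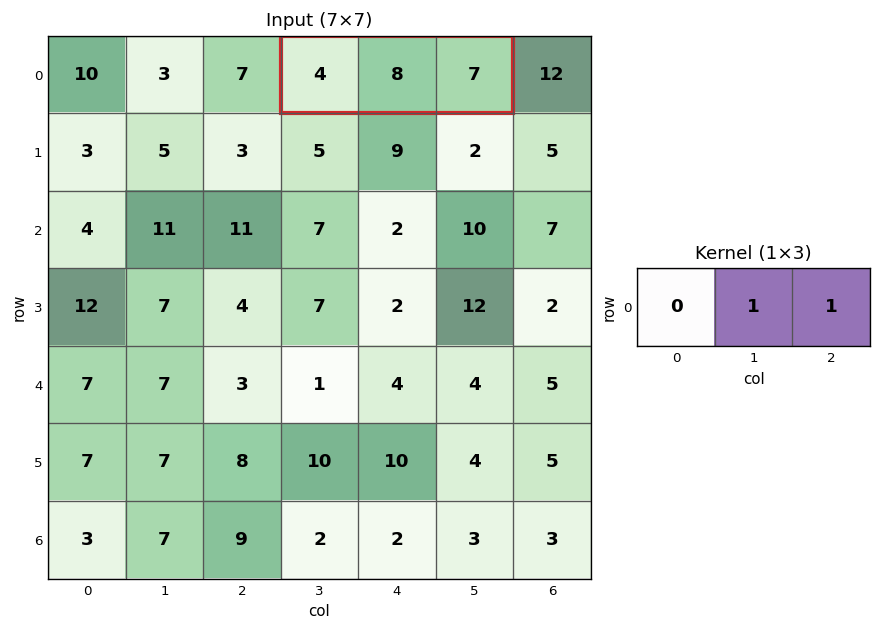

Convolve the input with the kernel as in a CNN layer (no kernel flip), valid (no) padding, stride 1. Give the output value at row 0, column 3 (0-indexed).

15

The receptive field on the input at this output position is [4 8 7]. Elementwise product with the kernel and sum: 8·1 + 7·1.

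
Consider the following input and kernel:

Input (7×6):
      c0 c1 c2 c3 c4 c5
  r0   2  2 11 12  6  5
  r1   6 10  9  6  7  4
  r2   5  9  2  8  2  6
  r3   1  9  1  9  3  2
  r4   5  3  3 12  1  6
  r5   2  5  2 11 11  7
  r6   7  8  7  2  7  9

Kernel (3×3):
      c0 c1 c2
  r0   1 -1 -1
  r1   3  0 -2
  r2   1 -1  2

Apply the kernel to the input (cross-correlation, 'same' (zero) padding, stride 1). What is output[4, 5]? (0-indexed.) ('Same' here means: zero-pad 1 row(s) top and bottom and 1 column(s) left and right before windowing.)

8

The receptive field on the zero-padded input at this output position is [3 2 0 / 1 6 0 / 11 7 0]. Elementwise product with the kernel and sum: 3·1 + 2·-1 + 0·-1 + 1·3 + 0·-2 + 11·1 + 7·-1 + 0·2.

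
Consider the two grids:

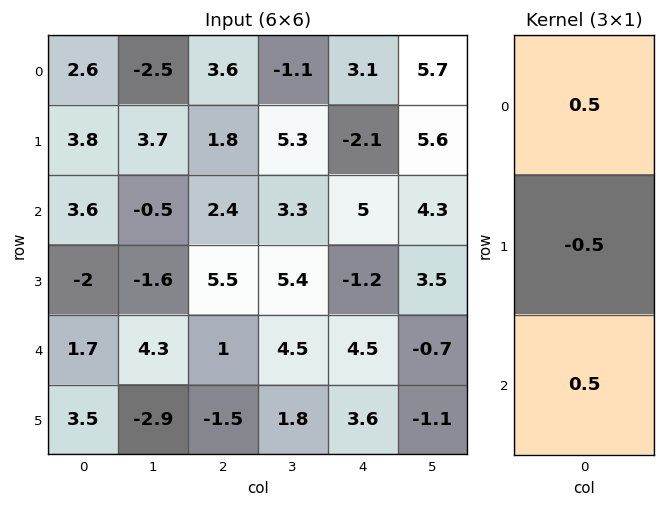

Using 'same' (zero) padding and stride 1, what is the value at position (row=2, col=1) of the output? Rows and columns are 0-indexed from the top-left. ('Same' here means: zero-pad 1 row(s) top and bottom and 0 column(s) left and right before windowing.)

1.3

The receptive field on the zero-padded input at this output position is [3.7 / -0.5 / -1.6]. Elementwise product with the kernel and sum: 3.7·0.5 + -0.5·-0.5 + -1.6·0.5.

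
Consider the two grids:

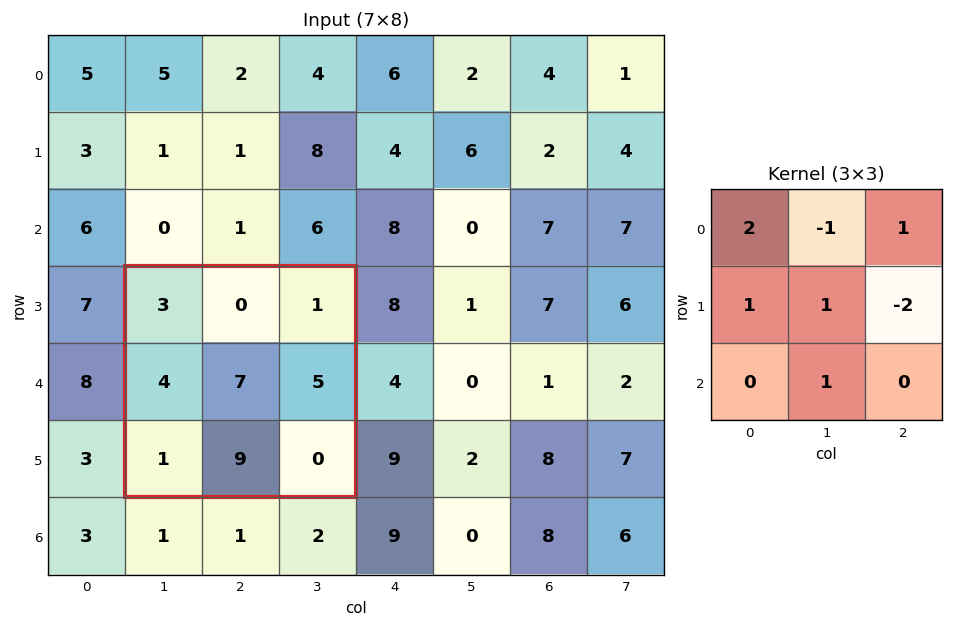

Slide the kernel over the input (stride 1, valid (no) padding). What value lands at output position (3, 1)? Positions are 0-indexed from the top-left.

The receptive field on the input at this output position is [3 0 1 / 4 7 5 / 1 9 0]. Elementwise product with the kernel and sum: 3·2 + 0·-1 + 1·1 + 4·1 + 7·1 + 5·-2 + 9·1.

17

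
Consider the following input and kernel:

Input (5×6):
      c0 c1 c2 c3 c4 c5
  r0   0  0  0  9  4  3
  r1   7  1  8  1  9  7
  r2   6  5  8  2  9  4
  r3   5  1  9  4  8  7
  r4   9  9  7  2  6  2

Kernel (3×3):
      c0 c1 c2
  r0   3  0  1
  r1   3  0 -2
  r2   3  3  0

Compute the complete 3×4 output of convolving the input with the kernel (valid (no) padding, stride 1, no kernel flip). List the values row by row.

38 49 40 52
49 45 78 44
77 60 71 32

Output[0,0]: The receptive field on the input at this output position is [0 0 0 / 7 1 8 / 6 5 8]. Elementwise product with the kernel and sum: 0·3 + 0·1 + 7·3 + 8·-2 + 6·3 + 5·3.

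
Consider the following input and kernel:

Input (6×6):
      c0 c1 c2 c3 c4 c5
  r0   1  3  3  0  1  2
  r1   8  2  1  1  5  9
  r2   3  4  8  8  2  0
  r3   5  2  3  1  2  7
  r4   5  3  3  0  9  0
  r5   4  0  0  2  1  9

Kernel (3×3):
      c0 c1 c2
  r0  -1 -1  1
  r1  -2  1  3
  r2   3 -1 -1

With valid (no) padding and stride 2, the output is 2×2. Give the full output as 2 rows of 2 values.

Output[0,0]: The receptive field on the input at this output position is [1 3 3 / 8 2 1 / 3 4 8]. Elementwise product with the kernel and sum: 1·-1 + 3·-1 + 3·1 + 8·-2 + 2·1 + 1·3 + 3·3 + 4·-1 + 8·-1.
Output[0,1]: The receptive field on the input at this output position is [3 0 1 / 1 1 5 / 8 8 2]. Elementwise product with the kernel and sum: 3·-1 + 0·-1 + 1·1 + 1·-2 + 1·1 + 5·3 + 8·3 + 8·-1 + 2·-1.

-15 26
11 -13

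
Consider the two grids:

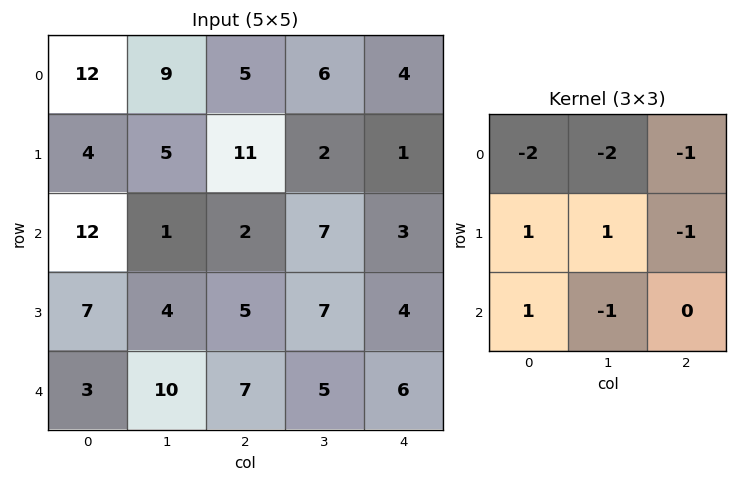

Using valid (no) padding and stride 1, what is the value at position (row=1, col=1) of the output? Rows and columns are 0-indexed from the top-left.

-39

The receptive field on the input at this output position is [5 11 2 / 1 2 7 / 4 5 7]. Elementwise product with the kernel and sum: 5·-2 + 11·-2 + 2·-1 + 1·1 + 2·1 + 7·-1 + 4·1 + 5·-1.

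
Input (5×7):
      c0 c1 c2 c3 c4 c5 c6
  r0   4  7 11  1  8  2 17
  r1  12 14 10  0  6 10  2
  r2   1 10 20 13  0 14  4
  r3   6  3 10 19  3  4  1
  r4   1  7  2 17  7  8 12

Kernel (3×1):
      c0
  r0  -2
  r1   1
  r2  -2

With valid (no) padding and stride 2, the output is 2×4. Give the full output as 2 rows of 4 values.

2 -52 -10 -40
2 -34 -11 -31

Output[0,0]: The receptive field on the input at this output position is [4 / 12 / 1]. Elementwise product with the kernel and sum: 4·-2 + 12·1 + 1·-2.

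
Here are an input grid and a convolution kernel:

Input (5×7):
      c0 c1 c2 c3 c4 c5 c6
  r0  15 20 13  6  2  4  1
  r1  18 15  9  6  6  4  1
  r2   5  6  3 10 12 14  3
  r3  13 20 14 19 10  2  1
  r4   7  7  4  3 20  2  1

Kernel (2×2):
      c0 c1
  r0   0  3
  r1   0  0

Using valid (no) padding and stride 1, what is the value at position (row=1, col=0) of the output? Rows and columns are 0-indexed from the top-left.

45

The receptive field on the input at this output position is [18 15 / 5 6]. Elementwise product with the kernel and sum: 15·3.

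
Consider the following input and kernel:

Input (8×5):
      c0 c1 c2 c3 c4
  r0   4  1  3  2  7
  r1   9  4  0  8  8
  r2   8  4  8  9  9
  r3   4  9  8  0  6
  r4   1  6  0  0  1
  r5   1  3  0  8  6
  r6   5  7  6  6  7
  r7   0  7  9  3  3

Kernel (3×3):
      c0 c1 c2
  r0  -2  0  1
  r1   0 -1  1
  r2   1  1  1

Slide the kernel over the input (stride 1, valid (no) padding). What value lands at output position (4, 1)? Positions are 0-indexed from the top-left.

15

The receptive field on the input at this output position is [6 0 0 / 3 0 8 / 7 6 6]. Elementwise product with the kernel and sum: 6·-2 + 0·1 + 0·-1 + 8·1 + 7·1 + 6·1 + 6·1.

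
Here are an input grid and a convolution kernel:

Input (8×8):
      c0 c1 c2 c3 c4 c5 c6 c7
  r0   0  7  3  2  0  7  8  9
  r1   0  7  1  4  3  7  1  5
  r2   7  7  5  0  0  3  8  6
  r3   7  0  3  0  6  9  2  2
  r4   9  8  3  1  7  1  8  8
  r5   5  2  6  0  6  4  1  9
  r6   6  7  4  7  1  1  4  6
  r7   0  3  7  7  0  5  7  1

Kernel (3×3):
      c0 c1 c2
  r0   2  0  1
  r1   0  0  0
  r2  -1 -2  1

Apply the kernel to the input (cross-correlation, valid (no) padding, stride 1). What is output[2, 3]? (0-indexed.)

The receptive field on the input at this output position is [0 0 3 / 0 6 9 / 1 7 1]. Elementwise product with the kernel and sum: 0·2 + 3·1 + 1·-1 + 7·-2 + 1·1.

-11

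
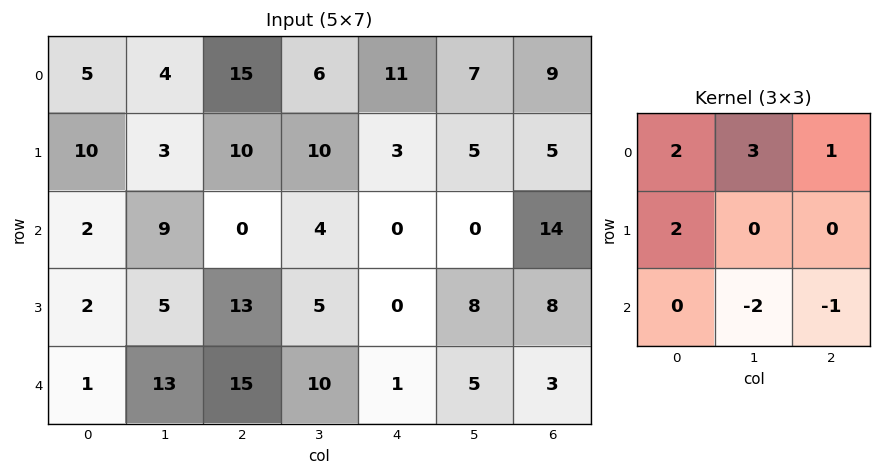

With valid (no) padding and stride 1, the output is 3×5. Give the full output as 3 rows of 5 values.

Output[0,0]: The receptive field on the input at this output position is [5 4 15 / 10 3 10 / 2 9 0]. Elementwise product with the kernel and sum: 5·2 + 4·3 + 15·1 + 10·2 + 9·-2 + 0·-1.
Output[0,1]: The receptive field on the input at this output position is [4 15 6 / 3 10 10 / 9 0 4]. Elementwise product with the kernel and sum: 4·2 + 15·3 + 6·1 + 3·2 + 0·-2 + 4·-1.

39 61 71 72 44
20 33 43 34 2
-6 -8 17 11 1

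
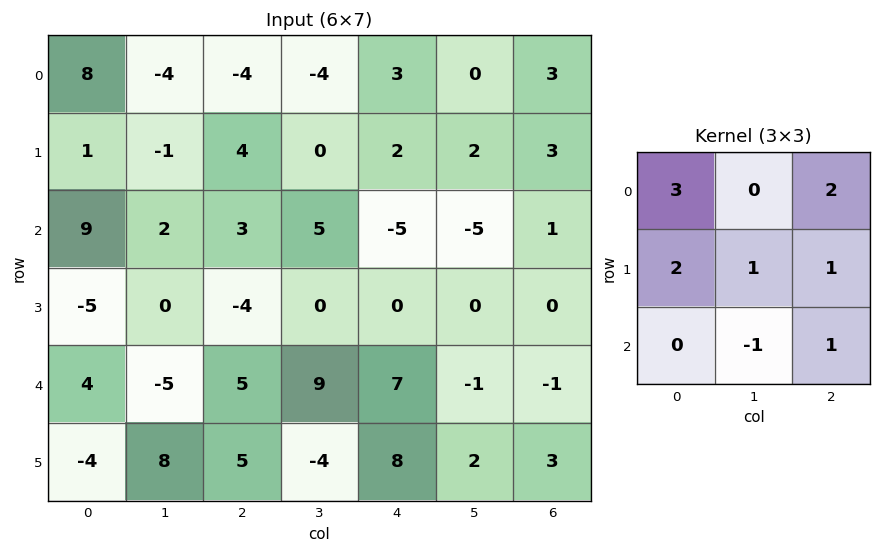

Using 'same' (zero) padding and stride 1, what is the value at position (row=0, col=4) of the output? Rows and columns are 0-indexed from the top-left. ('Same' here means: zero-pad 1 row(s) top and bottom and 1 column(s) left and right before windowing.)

-5

The receptive field on the zero-padded input at this output position is [0 0 0 / -4 3 0 / 0 2 2]. Elementwise product with the kernel and sum: 0·3 + 0·2 + -4·2 + 3·1 + 0·1 + 2·-1 + 2·1.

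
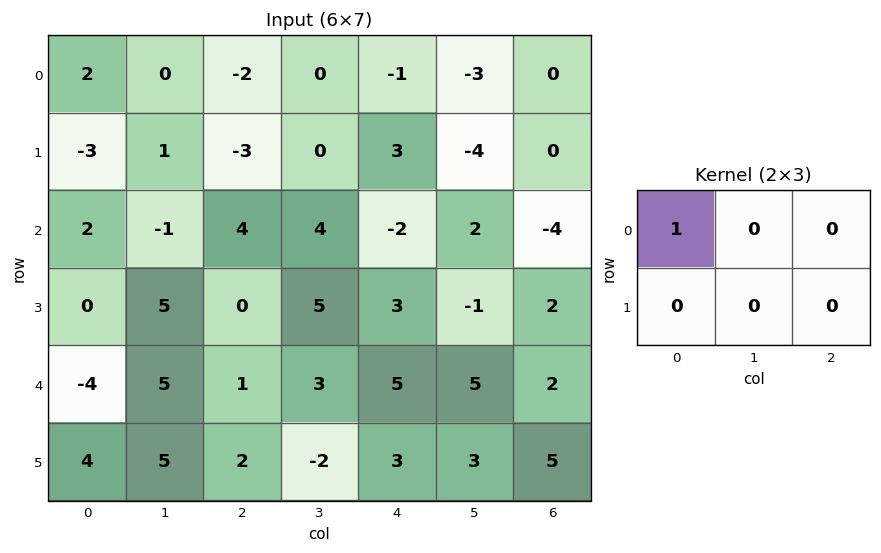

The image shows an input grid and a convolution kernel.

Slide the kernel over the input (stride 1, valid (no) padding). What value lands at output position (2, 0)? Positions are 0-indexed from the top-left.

The receptive field on the input at this output position is [2 -1 4 / 0 5 0]. Elementwise product with the kernel and sum: 2·1.

2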